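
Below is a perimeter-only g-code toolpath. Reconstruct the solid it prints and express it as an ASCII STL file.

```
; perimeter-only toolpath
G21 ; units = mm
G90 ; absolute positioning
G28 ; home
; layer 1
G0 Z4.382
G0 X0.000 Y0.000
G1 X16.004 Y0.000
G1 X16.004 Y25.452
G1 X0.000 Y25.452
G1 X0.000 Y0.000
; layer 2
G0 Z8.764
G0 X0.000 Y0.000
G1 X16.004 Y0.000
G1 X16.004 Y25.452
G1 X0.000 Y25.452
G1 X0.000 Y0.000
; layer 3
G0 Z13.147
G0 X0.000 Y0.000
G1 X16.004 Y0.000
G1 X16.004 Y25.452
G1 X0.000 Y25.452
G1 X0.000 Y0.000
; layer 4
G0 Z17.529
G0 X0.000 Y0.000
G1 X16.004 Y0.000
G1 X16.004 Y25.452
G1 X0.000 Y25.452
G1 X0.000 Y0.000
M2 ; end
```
solid part
  facet normal 0.0000 0.0000 -1.0000
    outer loop
      vertex 16.004 25.452 0.000
      vertex 16.004 0.000 0.000
      vertex 0.000 0.000 0.000
    endloop
  endfacet
  facet normal 0.0000 0.0000 -1.0000
    outer loop
      vertex 0.000 25.452 0.000
      vertex 16.004 25.452 0.000
      vertex 0.000 0.000 0.000
    endloop
  endfacet
  facet normal 0.0000 0.0000 1.0000
    outer loop
      vertex 0.000 0.000 17.529
      vertex 16.004 0.000 17.529
      vertex 16.004 25.452 17.529
    endloop
  endfacet
  facet normal 0.0000 0.0000 1.0000
    outer loop
      vertex 0.000 0.000 17.529
      vertex 16.004 25.452 17.529
      vertex 0.000 25.452 17.529
    endloop
  endfacet
  facet normal 0.0000 -1.0000 0.0000
    outer loop
      vertex 0.000 0.000 0.000
      vertex 16.004 0.000 0.000
      vertex 16.004 0.000 17.529
    endloop
  endfacet
  facet normal 0.0000 -1.0000 0.0000
    outer loop
      vertex 0.000 0.000 0.000
      vertex 16.004 0.000 17.529
      vertex 0.000 0.000 17.529
    endloop
  endfacet
  facet normal 0.0000 1.0000 0.0000
    outer loop
      vertex 16.004 25.452 17.529
      vertex 16.004 25.452 0.000
      vertex 0.000 25.452 0.000
    endloop
  endfacet
  facet normal 0.0000 1.0000 0.0000
    outer loop
      vertex 0.000 25.452 17.529
      vertex 16.004 25.452 17.529
      vertex 0.000 25.452 0.000
    endloop
  endfacet
  facet normal -1.0000 0.0000 0.0000
    outer loop
      vertex 0.000 25.452 17.529
      vertex 0.000 25.452 0.000
      vertex 0.000 0.000 0.000
    endloop
  endfacet
  facet normal -1.0000 0.0000 0.0000
    outer loop
      vertex 0.000 0.000 17.529
      vertex 0.000 25.452 17.529
      vertex 0.000 0.000 0.000
    endloop
  endfacet
  facet normal 1.0000 0.0000 0.0000
    outer loop
      vertex 16.004 0.000 0.000
      vertex 16.004 25.452 0.000
      vertex 16.004 25.452 17.529
    endloop
  endfacet
  facet normal 1.0000 0.0000 0.0000
    outer loop
      vertex 16.004 0.000 0.000
      vertex 16.004 25.452 17.529
      vertex 16.004 0.000 17.529
    endloop
  endfacet
endsolid part

The G0 Z moves step by Δz≈4.382 mm. Every layer's G1 loop is the same polygon, so the solid is a straight extrusion of it from z=0 to z≈17.5. Closing with flat bottom and top caps and triangulating gives 12 facets — a rectangular box, roughly 16 × 25.5 mm footprint and 17.5 mm tall.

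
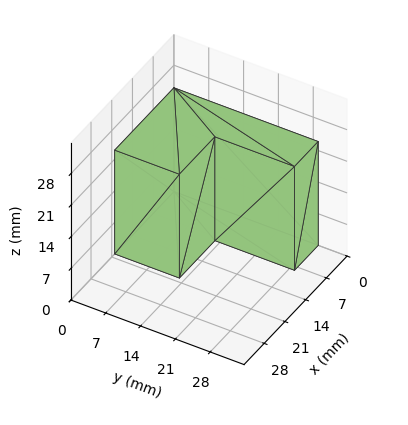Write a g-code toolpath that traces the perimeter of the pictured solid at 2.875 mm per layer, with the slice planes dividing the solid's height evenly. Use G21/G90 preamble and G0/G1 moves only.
Reading the render: the shape is an L-shaped prism: outer 20 × 29 mm, arm thicknesses ≈ 13 mm (horizontal) and 8 mm (vertical), extruded 23 mm in z (dimensions read to the nearest mm from the axis ticks). For the g-code, the solid's height is divided into equal slices at the stated Δz and each level perimeter traced with G1 moves after a G0 lift.

; perimeter-only toolpath
G21 ; units = mm
G90 ; absolute positioning
G28 ; home
; layer 1
G0 Z2.875
G0 X0.000 Y0.000
G1 X20.000 Y0.000
G1 X20.000 Y13.000
G1 X8.000 Y13.000
G1 X8.000 Y29.000
G1 X0.000 Y29.000
G1 X0.000 Y0.000
; layer 2
G0 Z5.750
G0 X0.000 Y0.000
G1 X20.000 Y0.000
G1 X20.000 Y13.000
G1 X8.000 Y13.000
G1 X8.000 Y29.000
G1 X0.000 Y29.000
G1 X0.000 Y0.000
; layer 3
G0 Z8.625
G0 X0.000 Y0.000
G1 X20.000 Y0.000
G1 X20.000 Y13.000
G1 X8.000 Y13.000
G1 X8.000 Y29.000
G1 X0.000 Y29.000
G1 X0.000 Y0.000
; layer 4
G0 Z11.500
G0 X0.000 Y0.000
G1 X20.000 Y0.000
G1 X20.000 Y13.000
G1 X8.000 Y13.000
G1 X8.000 Y29.000
G1 X0.000 Y29.000
G1 X0.000 Y0.000
; layer 5
G0 Z14.375
G0 X0.000 Y0.000
G1 X20.000 Y0.000
G1 X20.000 Y13.000
G1 X8.000 Y13.000
G1 X8.000 Y29.000
G1 X0.000 Y29.000
G1 X0.000 Y0.000
; layer 6
G0 Z17.250
G0 X0.000 Y0.000
G1 X20.000 Y0.000
G1 X20.000 Y13.000
G1 X8.000 Y13.000
G1 X8.000 Y29.000
G1 X0.000 Y29.000
G1 X0.000 Y0.000
; layer 7
G0 Z20.125
G0 X0.000 Y0.000
G1 X20.000 Y0.000
G1 X20.000 Y13.000
G1 X8.000 Y13.000
G1 X8.000 Y29.000
G1 X0.000 Y29.000
G1 X0.000 Y0.000
; layer 8
G0 Z23.000
G0 X0.000 Y0.000
G1 X20.000 Y0.000
G1 X20.000 Y13.000
G1 X8.000 Y13.000
G1 X8.000 Y29.000
G1 X0.000 Y29.000
G1 X0.000 Y0.000
M2 ; end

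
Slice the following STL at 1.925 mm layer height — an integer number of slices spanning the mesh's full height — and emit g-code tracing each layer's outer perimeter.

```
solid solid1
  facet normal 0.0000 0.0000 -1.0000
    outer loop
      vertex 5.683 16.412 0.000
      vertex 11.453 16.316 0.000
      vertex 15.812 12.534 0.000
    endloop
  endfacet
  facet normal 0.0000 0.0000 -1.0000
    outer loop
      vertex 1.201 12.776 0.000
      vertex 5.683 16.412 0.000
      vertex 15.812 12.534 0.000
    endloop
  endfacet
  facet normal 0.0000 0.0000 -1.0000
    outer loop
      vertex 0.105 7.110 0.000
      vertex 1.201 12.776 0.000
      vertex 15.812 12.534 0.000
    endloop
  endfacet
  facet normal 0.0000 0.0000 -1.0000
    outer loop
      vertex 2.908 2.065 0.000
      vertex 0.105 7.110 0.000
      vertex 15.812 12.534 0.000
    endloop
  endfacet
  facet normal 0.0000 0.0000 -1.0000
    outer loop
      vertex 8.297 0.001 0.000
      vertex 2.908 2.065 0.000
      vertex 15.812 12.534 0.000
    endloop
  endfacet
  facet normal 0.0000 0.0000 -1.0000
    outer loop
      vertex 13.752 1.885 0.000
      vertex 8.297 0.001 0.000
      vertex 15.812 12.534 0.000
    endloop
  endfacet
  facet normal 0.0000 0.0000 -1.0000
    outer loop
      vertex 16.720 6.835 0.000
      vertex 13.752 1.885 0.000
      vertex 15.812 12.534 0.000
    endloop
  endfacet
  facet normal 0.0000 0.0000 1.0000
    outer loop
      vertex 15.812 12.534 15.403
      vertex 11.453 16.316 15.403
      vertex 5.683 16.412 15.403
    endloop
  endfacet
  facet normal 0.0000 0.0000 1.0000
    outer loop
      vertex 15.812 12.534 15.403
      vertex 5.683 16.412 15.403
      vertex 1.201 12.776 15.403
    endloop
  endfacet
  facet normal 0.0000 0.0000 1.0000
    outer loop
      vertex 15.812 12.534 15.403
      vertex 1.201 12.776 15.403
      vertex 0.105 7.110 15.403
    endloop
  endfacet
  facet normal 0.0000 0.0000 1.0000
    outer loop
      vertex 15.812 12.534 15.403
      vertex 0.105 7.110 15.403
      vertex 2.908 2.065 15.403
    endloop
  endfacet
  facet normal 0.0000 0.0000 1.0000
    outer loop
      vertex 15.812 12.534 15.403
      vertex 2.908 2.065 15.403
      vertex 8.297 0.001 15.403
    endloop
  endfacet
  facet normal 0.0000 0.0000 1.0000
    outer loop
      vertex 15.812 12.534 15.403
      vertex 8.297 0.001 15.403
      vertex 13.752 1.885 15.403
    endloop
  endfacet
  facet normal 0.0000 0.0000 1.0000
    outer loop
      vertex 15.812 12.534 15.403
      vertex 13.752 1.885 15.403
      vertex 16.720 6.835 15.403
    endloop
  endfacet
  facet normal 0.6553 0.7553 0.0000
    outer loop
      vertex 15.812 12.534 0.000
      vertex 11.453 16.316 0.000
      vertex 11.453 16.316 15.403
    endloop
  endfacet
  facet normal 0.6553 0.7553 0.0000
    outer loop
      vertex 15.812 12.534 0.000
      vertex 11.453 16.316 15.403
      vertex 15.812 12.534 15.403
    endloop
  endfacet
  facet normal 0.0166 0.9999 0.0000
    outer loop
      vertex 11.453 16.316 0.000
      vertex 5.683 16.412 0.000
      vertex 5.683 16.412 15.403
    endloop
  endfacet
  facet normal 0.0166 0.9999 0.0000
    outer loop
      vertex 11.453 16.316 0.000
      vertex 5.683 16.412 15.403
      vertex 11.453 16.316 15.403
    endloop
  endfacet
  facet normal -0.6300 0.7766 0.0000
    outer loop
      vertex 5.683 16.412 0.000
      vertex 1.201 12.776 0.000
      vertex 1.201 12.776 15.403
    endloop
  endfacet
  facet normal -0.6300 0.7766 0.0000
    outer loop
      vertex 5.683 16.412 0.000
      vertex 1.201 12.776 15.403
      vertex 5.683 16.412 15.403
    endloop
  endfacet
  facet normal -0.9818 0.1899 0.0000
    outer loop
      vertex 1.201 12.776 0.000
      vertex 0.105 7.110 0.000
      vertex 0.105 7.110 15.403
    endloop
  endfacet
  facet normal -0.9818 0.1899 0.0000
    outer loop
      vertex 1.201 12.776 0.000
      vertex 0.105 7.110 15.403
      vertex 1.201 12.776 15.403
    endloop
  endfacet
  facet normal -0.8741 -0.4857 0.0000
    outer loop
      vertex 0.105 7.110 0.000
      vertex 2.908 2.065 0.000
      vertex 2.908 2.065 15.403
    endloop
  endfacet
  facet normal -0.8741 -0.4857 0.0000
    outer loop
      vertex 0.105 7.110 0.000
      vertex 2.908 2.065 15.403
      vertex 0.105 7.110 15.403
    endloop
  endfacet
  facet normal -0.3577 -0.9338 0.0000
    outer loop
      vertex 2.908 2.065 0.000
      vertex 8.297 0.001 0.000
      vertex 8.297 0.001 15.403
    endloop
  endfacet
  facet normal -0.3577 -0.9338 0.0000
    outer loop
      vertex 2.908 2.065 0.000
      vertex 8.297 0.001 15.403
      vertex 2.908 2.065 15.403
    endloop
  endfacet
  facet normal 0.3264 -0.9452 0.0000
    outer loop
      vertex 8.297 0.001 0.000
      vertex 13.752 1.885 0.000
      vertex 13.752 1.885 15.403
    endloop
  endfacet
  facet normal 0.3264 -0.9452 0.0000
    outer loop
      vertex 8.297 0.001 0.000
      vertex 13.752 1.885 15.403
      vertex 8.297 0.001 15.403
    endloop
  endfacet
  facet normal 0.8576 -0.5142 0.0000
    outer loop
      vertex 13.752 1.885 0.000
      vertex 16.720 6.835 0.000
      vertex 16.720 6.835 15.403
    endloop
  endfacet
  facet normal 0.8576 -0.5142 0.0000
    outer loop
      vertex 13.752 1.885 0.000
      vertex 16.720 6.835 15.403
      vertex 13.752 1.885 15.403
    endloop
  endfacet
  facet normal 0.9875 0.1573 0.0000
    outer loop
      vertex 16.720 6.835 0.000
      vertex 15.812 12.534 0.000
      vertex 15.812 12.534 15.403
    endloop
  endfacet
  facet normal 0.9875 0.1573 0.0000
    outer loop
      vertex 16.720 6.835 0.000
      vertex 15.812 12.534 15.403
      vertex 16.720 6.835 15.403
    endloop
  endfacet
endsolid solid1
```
; perimeter-only toolpath
G21 ; units = mm
G90 ; absolute positioning
G28 ; home
; layer 1
G0 Z1.925
G0 X15.812 Y12.534
G1 X11.453 Y16.316
G1 X5.683 Y16.412
G1 X1.201 Y12.776
G1 X0.105 Y7.110
G1 X2.908 Y2.065
G1 X8.297 Y0.001
G1 X13.752 Y1.885
G1 X16.720 Y6.835
G1 X15.812 Y12.534
; layer 2
G0 Z3.851
G0 X15.812 Y12.534
G1 X11.453 Y16.316
G1 X5.683 Y16.412
G1 X1.201 Y12.776
G1 X0.105 Y7.110
G1 X2.908 Y2.065
G1 X8.297 Y0.001
G1 X13.752 Y1.885
G1 X16.720 Y6.835
G1 X15.812 Y12.534
; layer 3
G0 Z5.776
G0 X15.812 Y12.534
G1 X11.453 Y16.316
G1 X5.683 Y16.412
G1 X1.201 Y12.776
G1 X0.105 Y7.110
G1 X2.908 Y2.065
G1 X8.297 Y0.001
G1 X13.752 Y1.885
G1 X16.720 Y6.835
G1 X15.812 Y12.534
; layer 4
G0 Z7.702
G0 X15.812 Y12.534
G1 X11.453 Y16.316
G1 X5.683 Y16.412
G1 X1.201 Y12.776
G1 X0.105 Y7.110
G1 X2.908 Y2.065
G1 X8.297 Y0.001
G1 X13.752 Y1.885
G1 X16.720 Y6.835
G1 X15.812 Y12.534
; layer 5
G0 Z9.627
G0 X15.812 Y12.534
G1 X11.453 Y16.316
G1 X5.683 Y16.412
G1 X1.201 Y12.776
G1 X0.105 Y7.110
G1 X2.908 Y2.065
G1 X8.297 Y0.001
G1 X13.752 Y1.885
G1 X16.720 Y6.835
G1 X15.812 Y12.534
; layer 6
G0 Z11.552
G0 X15.812 Y12.534
G1 X11.453 Y16.316
G1 X5.683 Y16.412
G1 X1.201 Y12.776
G1 X0.105 Y7.110
G1 X2.908 Y2.065
G1 X8.297 Y0.001
G1 X13.752 Y1.885
G1 X16.720 Y6.835
G1 X15.812 Y12.534
; layer 7
G0 Z13.478
G0 X15.812 Y12.534
G1 X11.453 Y16.316
G1 X5.683 Y16.412
G1 X1.201 Y12.776
G1 X0.105 Y7.110
G1 X2.908 Y2.065
G1 X8.297 Y0.001
G1 X13.752 Y1.885
G1 X16.720 Y6.835
G1 X15.812 Y12.534
; layer 8
G0 Z15.403
G0 X15.812 Y12.534
G1 X11.453 Y16.316
G1 X5.683 Y16.412
G1 X1.201 Y12.776
G1 X0.105 Y7.110
G1 X2.908 Y2.065
G1 X8.297 Y0.001
G1 X13.752 Y1.885
G1 X16.720 Y6.835
G1 X15.812 Y12.534
M2 ; end

The solid is a regular 9-sided prism (a cylinder approximated with 9 flat sides), circumscribed radius ≈ 8.44 mm, height ≈ 15.4 mm. Slicing at Δz = 1.925 mm — 8 equal slices spanning the solid's height, so layer i sits at z = i·h/8 — gives 8 non-empty perimeters. Each is a 9-segment closed polygon; G0 lifts to the layer z and rapids to the start vertex, then G1 traces the edges.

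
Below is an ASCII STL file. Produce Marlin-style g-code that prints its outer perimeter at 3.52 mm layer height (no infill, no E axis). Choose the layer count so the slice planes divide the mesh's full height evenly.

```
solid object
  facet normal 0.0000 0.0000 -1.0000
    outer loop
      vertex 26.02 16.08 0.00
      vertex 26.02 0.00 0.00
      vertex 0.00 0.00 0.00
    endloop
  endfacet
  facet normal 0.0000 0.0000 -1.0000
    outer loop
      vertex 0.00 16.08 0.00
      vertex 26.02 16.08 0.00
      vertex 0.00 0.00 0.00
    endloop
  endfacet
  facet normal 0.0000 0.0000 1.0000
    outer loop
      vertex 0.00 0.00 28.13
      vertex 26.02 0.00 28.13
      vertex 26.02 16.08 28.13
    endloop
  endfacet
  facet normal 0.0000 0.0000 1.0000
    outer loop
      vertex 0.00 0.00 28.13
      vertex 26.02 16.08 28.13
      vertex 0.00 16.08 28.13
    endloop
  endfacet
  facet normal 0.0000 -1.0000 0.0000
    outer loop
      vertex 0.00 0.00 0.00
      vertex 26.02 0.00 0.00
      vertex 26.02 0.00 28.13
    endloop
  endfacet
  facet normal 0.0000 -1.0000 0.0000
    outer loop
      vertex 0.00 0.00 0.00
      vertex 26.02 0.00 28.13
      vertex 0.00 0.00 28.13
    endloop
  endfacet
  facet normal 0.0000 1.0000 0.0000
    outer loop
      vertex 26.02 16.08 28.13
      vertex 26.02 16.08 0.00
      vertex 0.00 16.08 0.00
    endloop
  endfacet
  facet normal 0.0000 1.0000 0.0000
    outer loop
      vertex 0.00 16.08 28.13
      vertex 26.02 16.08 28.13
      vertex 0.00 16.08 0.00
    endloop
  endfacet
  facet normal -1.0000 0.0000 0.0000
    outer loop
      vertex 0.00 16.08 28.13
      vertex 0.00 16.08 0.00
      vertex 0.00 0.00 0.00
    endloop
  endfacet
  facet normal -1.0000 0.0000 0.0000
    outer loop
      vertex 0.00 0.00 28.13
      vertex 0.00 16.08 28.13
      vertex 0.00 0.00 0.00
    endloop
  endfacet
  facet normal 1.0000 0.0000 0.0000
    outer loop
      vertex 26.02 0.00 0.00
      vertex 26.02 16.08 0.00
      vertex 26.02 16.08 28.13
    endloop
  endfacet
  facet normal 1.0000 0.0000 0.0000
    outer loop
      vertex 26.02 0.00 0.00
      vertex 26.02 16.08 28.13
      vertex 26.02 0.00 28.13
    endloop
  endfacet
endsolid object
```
; perimeter-only toolpath
G21 ; units = mm
G90 ; absolute positioning
G28 ; home
; layer 1
G0 Z3.52
G0 X0.00 Y0.00
G1 X26.02 Y0.00
G1 X26.02 Y16.08
G1 X0.00 Y16.08
G1 X0.00 Y0.00
; layer 2
G0 Z7.03
G0 X0.00 Y0.00
G1 X26.02 Y0.00
G1 X26.02 Y16.08
G1 X0.00 Y16.08
G1 X0.00 Y0.00
; layer 3
G0 Z10.55
G0 X0.00 Y0.00
G1 X26.02 Y0.00
G1 X26.02 Y16.08
G1 X0.00 Y16.08
G1 X0.00 Y0.00
; layer 4
G0 Z14.06
G0 X0.00 Y0.00
G1 X26.02 Y0.00
G1 X26.02 Y16.08
G1 X0.00 Y16.08
G1 X0.00 Y0.00
; layer 5
G0 Z17.58
G0 X0.00 Y0.00
G1 X26.02 Y0.00
G1 X26.02 Y16.08
G1 X0.00 Y16.08
G1 X0.00 Y0.00
; layer 6
G0 Z21.10
G0 X0.00 Y0.00
G1 X26.02 Y0.00
G1 X26.02 Y16.08
G1 X0.00 Y16.08
G1 X0.00 Y0.00
; layer 7
G0 Z24.61
G0 X0.00 Y0.00
G1 X26.02 Y0.00
G1 X26.02 Y16.08
G1 X0.00 Y16.08
G1 X0.00 Y0.00
; layer 8
G0 Z28.13
G0 X0.00 Y0.00
G1 X26.02 Y0.00
G1 X26.02 Y16.08
G1 X0.00 Y16.08
G1 X0.00 Y0.00
M2 ; end

The solid is a rectangular box, roughly 26 × 16.1 mm footprint and 28.1 mm tall. Slicing at Δz = 3.52 mm — 8 equal slices spanning the solid's height, so layer i sits at z = i·h/8 — gives 8 non-empty perimeters. Each is a 4-segment closed polygon; G0 lifts to the layer z and rapids to the start vertex, then G1 traces the edges.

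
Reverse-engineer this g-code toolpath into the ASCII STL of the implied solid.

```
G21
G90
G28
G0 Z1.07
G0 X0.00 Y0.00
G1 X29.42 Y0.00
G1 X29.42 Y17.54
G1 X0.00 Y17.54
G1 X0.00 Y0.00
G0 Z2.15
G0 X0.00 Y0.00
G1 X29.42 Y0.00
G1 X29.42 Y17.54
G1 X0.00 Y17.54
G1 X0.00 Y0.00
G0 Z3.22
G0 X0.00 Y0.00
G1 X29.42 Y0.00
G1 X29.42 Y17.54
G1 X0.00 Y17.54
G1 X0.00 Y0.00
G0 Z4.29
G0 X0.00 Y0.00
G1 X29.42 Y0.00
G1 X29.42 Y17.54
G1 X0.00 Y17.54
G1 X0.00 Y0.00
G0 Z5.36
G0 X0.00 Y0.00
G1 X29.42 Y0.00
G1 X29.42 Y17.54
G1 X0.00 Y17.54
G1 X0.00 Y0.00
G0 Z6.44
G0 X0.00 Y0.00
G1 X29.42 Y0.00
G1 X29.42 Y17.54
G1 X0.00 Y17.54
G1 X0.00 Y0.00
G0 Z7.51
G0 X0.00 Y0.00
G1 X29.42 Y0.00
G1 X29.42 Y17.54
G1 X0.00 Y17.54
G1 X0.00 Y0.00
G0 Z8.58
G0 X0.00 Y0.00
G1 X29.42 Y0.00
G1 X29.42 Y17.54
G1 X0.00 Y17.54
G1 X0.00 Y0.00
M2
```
solid part
  facet normal 0.0000 0.0000 -1.0000
    outer loop
      vertex 29.42 17.54 0.00
      vertex 29.42 0.00 0.00
      vertex 0.00 0.00 0.00
    endloop
  endfacet
  facet normal 0.0000 0.0000 -1.0000
    outer loop
      vertex 0.00 17.54 0.00
      vertex 29.42 17.54 0.00
      vertex 0.00 0.00 0.00
    endloop
  endfacet
  facet normal 0.0000 0.0000 1.0000
    outer loop
      vertex 0.00 0.00 8.58
      vertex 29.42 0.00 8.58
      vertex 29.42 17.54 8.58
    endloop
  endfacet
  facet normal 0.0000 0.0000 1.0000
    outer loop
      vertex 0.00 0.00 8.58
      vertex 29.42 17.54 8.58
      vertex 0.00 17.54 8.58
    endloop
  endfacet
  facet normal 0.0000 -1.0000 0.0000
    outer loop
      vertex 0.00 0.00 0.00
      vertex 29.42 0.00 0.00
      vertex 29.42 0.00 8.58
    endloop
  endfacet
  facet normal 0.0000 -1.0000 0.0000
    outer loop
      vertex 0.00 0.00 0.00
      vertex 29.42 0.00 8.58
      vertex 0.00 0.00 8.58
    endloop
  endfacet
  facet normal 0.0000 1.0000 0.0000
    outer loop
      vertex 29.42 17.54 8.58
      vertex 29.42 17.54 0.00
      vertex 0.00 17.54 0.00
    endloop
  endfacet
  facet normal 0.0000 1.0000 0.0000
    outer loop
      vertex 0.00 17.54 8.58
      vertex 29.42 17.54 8.58
      vertex 0.00 17.54 0.00
    endloop
  endfacet
  facet normal -1.0000 0.0000 0.0000
    outer loop
      vertex 0.00 17.54 8.58
      vertex 0.00 17.54 0.00
      vertex 0.00 0.00 0.00
    endloop
  endfacet
  facet normal -1.0000 0.0000 0.0000
    outer loop
      vertex 0.00 0.00 8.58
      vertex 0.00 17.54 8.58
      vertex 0.00 0.00 0.00
    endloop
  endfacet
  facet normal 1.0000 0.0000 0.0000
    outer loop
      vertex 29.42 0.00 0.00
      vertex 29.42 17.54 0.00
      vertex 29.42 17.54 8.58
    endloop
  endfacet
  facet normal 1.0000 0.0000 0.0000
    outer loop
      vertex 29.42 0.00 0.00
      vertex 29.42 17.54 8.58
      vertex 29.42 0.00 8.58
    endloop
  endfacet
endsolid part

The G0 Z moves step by Δz≈1.07 mm. Every layer's G1 loop is the same polygon, so the solid is a straight extrusion of it from z=0 to z≈8.58. Closing with flat bottom and top caps and triangulating gives 12 facets — a rectangular box, roughly 29.4 × 17.5 mm footprint and 8.58 mm tall.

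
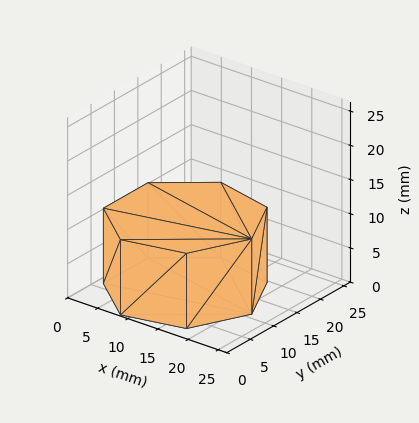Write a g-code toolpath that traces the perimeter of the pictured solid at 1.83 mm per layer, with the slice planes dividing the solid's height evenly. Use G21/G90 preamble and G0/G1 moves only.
Reading the render: the shape is a regular 7-sided prism (a cylinder approximated with 7 flat sides), circumscribed radius ≈ 11 mm, height ≈ 11 mm (dimensions read to the nearest mm from the axis ticks). For the g-code, the solid's height is divided into equal slices at the stated Δz and each level perimeter traced with G1 moves after a G0 lift.

; perimeter-only toolpath
G21 ; units = mm
G90 ; absolute positioning
G28 ; home
; layer 1
G0 Z1.83
G0 X22.00 Y11.00
G1 X17.86 Y19.60
G1 X8.55 Y21.72
G1 X1.09 Y15.77
G1 X1.09 Y6.23
G1 X8.55 Y0.28
G1 X17.86 Y2.40
G1 X22.00 Y11.00
; layer 2
G0 Z3.67
G0 X22.00 Y11.00
G1 X17.86 Y19.60
G1 X8.55 Y21.72
G1 X1.09 Y15.77
G1 X1.09 Y6.23
G1 X8.55 Y0.28
G1 X17.86 Y2.40
G1 X22.00 Y11.00
; layer 3
G0 Z5.50
G0 X22.00 Y11.00
G1 X17.86 Y19.60
G1 X8.55 Y21.72
G1 X1.09 Y15.77
G1 X1.09 Y6.23
G1 X8.55 Y0.28
G1 X17.86 Y2.40
G1 X22.00 Y11.00
; layer 4
G0 Z7.33
G0 X22.00 Y11.00
G1 X17.86 Y19.60
G1 X8.55 Y21.72
G1 X1.09 Y15.77
G1 X1.09 Y6.23
G1 X8.55 Y0.28
G1 X17.86 Y2.40
G1 X22.00 Y11.00
; layer 5
G0 Z9.17
G0 X22.00 Y11.00
G1 X17.86 Y19.60
G1 X8.55 Y21.72
G1 X1.09 Y15.77
G1 X1.09 Y6.23
G1 X8.55 Y0.28
G1 X17.86 Y2.40
G1 X22.00 Y11.00
; layer 6
G0 Z11.00
G0 X22.00 Y11.00
G1 X17.86 Y19.60
G1 X8.55 Y21.72
G1 X1.09 Y15.77
G1 X1.09 Y6.23
G1 X8.55 Y0.28
G1 X17.86 Y2.40
G1 X22.00 Y11.00
M2 ; end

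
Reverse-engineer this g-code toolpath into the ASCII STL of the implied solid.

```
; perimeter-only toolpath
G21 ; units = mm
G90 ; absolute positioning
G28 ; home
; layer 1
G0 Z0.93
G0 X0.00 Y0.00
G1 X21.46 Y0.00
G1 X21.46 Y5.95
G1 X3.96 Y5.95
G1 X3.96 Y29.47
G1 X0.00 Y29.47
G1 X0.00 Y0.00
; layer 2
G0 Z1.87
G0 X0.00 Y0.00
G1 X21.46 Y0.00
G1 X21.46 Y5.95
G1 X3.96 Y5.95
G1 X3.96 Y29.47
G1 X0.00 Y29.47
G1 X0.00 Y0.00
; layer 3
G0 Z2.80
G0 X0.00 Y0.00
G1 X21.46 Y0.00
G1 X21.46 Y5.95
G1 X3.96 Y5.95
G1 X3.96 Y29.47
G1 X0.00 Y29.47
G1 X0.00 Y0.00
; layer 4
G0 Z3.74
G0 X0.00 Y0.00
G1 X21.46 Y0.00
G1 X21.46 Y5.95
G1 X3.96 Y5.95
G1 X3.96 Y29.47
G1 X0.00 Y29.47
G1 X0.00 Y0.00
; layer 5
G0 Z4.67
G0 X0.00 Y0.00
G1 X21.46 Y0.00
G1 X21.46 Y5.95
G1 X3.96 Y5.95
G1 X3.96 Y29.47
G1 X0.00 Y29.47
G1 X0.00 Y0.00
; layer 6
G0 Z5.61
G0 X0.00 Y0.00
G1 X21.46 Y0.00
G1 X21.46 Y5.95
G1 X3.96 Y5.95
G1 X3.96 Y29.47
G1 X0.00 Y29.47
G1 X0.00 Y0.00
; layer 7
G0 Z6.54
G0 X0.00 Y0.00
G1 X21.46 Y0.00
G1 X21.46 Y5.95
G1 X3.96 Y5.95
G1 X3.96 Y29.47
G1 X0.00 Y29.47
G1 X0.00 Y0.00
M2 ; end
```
solid part
  facet normal 0.0000 0.0000 -1.0000
    outer loop
      vertex 21.46 5.95 0.00
      vertex 21.46 0.00 0.00
      vertex 0.00 0.00 0.00
    endloop
  endfacet
  facet normal 0.0000 0.0000 -1.0000
    outer loop
      vertex 3.96 5.95 0.00
      vertex 21.46 5.95 0.00
      vertex 0.00 0.00 0.00
    endloop
  endfacet
  facet normal 0.0000 0.0000 -1.0000
    outer loop
      vertex 3.96 29.47 0.00
      vertex 3.96 5.95 0.00
      vertex 0.00 0.00 0.00
    endloop
  endfacet
  facet normal 0.0000 0.0000 -1.0000
    outer loop
      vertex 0.00 29.47 0.00
      vertex 3.96 29.47 0.00
      vertex 0.00 0.00 0.00
    endloop
  endfacet
  facet normal 0.0000 0.0000 1.0000
    outer loop
      vertex 0.00 0.00 6.54
      vertex 21.46 0.00 6.54
      vertex 21.46 5.95 6.54
    endloop
  endfacet
  facet normal 0.0000 0.0000 1.0000
    outer loop
      vertex 0.00 0.00 6.54
      vertex 21.46 5.95 6.54
      vertex 3.96 5.95 6.54
    endloop
  endfacet
  facet normal 0.0000 0.0000 1.0000
    outer loop
      vertex 0.00 0.00 6.54
      vertex 3.96 5.95 6.54
      vertex 3.96 29.47 6.54
    endloop
  endfacet
  facet normal 0.0000 0.0000 1.0000
    outer loop
      vertex 0.00 0.00 6.54
      vertex 3.96 29.47 6.54
      vertex 0.00 29.47 6.54
    endloop
  endfacet
  facet normal 0.0000 -1.0000 0.0000
    outer loop
      vertex 0.00 0.00 0.00
      vertex 21.46 0.00 0.00
      vertex 21.46 0.00 6.54
    endloop
  endfacet
  facet normal 0.0000 -1.0000 0.0000
    outer loop
      vertex 0.00 0.00 0.00
      vertex 21.46 0.00 6.54
      vertex 0.00 0.00 6.54
    endloop
  endfacet
  facet normal 1.0000 0.0000 0.0000
    outer loop
      vertex 21.46 0.00 0.00
      vertex 21.46 5.95 0.00
      vertex 21.46 5.95 6.54
    endloop
  endfacet
  facet normal 1.0000 0.0000 0.0000
    outer loop
      vertex 21.46 0.00 0.00
      vertex 21.46 5.95 6.54
      vertex 21.46 0.00 6.54
    endloop
  endfacet
  facet normal 0.0000 1.0000 0.0000
    outer loop
      vertex 21.46 5.95 0.00
      vertex 3.96 5.95 0.00
      vertex 3.96 5.95 6.54
    endloop
  endfacet
  facet normal 0.0000 1.0000 0.0000
    outer loop
      vertex 21.46 5.95 0.00
      vertex 3.96 5.95 6.54
      vertex 21.46 5.95 6.54
    endloop
  endfacet
  facet normal 1.0000 0.0000 0.0000
    outer loop
      vertex 3.96 5.95 0.00
      vertex 3.96 29.47 0.00
      vertex 3.96 29.47 6.54
    endloop
  endfacet
  facet normal 1.0000 0.0000 0.0000
    outer loop
      vertex 3.96 5.95 0.00
      vertex 3.96 29.47 6.54
      vertex 3.96 5.95 6.54
    endloop
  endfacet
  facet normal 0.0000 1.0000 0.0000
    outer loop
      vertex 3.96 29.47 0.00
      vertex 0.00 29.47 0.00
      vertex 0.00 29.47 6.54
    endloop
  endfacet
  facet normal 0.0000 1.0000 0.0000
    outer loop
      vertex 3.96 29.47 0.00
      vertex 0.00 29.47 6.54
      vertex 3.96 29.47 6.54
    endloop
  endfacet
  facet normal -1.0000 0.0000 0.0000
    outer loop
      vertex 0.00 29.47 0.00
      vertex 0.00 0.00 0.00
      vertex 0.00 0.00 6.54
    endloop
  endfacet
  facet normal -1.0000 0.0000 0.0000
    outer loop
      vertex 0.00 29.47 0.00
      vertex 0.00 0.00 6.54
      vertex 0.00 29.47 6.54
    endloop
  endfacet
endsolid part

The G0 Z moves step by Δz≈0.93 mm. Every layer's G1 loop is the same polygon, so the solid is a straight extrusion of it from z=0 to z≈6.54. Closing with flat bottom and top caps and triangulating gives 20 facets — an L-shaped prism: outer 21.5 × 29.5 mm, arm thicknesses ≈ 5.95 mm (horizontal) and 3.96 mm (vertical), extruded 6.54 mm in z.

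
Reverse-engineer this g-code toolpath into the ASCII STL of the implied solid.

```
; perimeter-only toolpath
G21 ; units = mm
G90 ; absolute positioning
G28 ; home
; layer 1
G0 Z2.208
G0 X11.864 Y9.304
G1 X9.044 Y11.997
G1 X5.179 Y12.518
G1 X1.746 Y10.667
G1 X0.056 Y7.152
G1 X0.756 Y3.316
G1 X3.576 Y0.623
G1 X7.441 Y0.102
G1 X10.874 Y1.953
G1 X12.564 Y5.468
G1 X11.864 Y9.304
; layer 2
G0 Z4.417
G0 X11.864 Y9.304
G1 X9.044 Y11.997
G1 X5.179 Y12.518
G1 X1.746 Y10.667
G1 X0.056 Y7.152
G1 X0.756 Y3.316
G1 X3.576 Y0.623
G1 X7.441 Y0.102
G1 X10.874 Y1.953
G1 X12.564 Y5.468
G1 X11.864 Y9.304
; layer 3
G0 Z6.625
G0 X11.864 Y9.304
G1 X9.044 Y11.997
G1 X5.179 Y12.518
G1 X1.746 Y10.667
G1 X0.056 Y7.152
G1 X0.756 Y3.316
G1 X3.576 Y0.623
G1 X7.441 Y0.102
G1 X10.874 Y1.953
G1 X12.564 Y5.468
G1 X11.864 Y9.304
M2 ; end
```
solid part
  facet normal 0.0000 0.0000 -1.0000
    outer loop
      vertex 5.179 12.518 0.000
      vertex 9.044 11.997 0.000
      vertex 11.864 9.304 0.000
    endloop
  endfacet
  facet normal 0.0000 0.0000 -1.0000
    outer loop
      vertex 1.746 10.667 0.000
      vertex 5.179 12.518 0.000
      vertex 11.864 9.304 0.000
    endloop
  endfacet
  facet normal 0.0000 0.0000 -1.0000
    outer loop
      vertex 0.056 7.152 0.000
      vertex 1.746 10.667 0.000
      vertex 11.864 9.304 0.000
    endloop
  endfacet
  facet normal 0.0000 0.0000 -1.0000
    outer loop
      vertex 0.756 3.316 0.000
      vertex 0.056 7.152 0.000
      vertex 11.864 9.304 0.000
    endloop
  endfacet
  facet normal 0.0000 0.0000 -1.0000
    outer loop
      vertex 3.576 0.623 0.000
      vertex 0.756 3.316 0.000
      vertex 11.864 9.304 0.000
    endloop
  endfacet
  facet normal 0.0000 0.0000 -1.0000
    outer loop
      vertex 7.441 0.102 0.000
      vertex 3.576 0.623 0.000
      vertex 11.864 9.304 0.000
    endloop
  endfacet
  facet normal 0.0000 0.0000 -1.0000
    outer loop
      vertex 10.874 1.953 0.000
      vertex 7.441 0.102 0.000
      vertex 11.864 9.304 0.000
    endloop
  endfacet
  facet normal 0.0000 0.0000 -1.0000
    outer loop
      vertex 12.564 5.468 0.000
      vertex 10.874 1.953 0.000
      vertex 11.864 9.304 0.000
    endloop
  endfacet
  facet normal 0.0000 0.0000 1.0000
    outer loop
      vertex 11.864 9.304 6.625
      vertex 9.044 11.997 6.625
      vertex 5.179 12.518 6.625
    endloop
  endfacet
  facet normal 0.0000 0.0000 1.0000
    outer loop
      vertex 11.864 9.304 6.625
      vertex 5.179 12.518 6.625
      vertex 1.746 10.667 6.625
    endloop
  endfacet
  facet normal 0.0000 0.0000 1.0000
    outer loop
      vertex 11.864 9.304 6.625
      vertex 1.746 10.667 6.625
      vertex 0.056 7.152 6.625
    endloop
  endfacet
  facet normal 0.0000 0.0000 1.0000
    outer loop
      vertex 11.864 9.304 6.625
      vertex 0.056 7.152 6.625
      vertex 0.756 3.316 6.625
    endloop
  endfacet
  facet normal 0.0000 0.0000 1.0000
    outer loop
      vertex 11.864 9.304 6.625
      vertex 0.756 3.316 6.625
      vertex 3.576 0.623 6.625
    endloop
  endfacet
  facet normal 0.0000 0.0000 1.0000
    outer loop
      vertex 11.864 9.304 6.625
      vertex 3.576 0.623 6.625
      vertex 7.441 0.102 6.625
    endloop
  endfacet
  facet normal 0.0000 0.0000 1.0000
    outer loop
      vertex 11.864 9.304 6.625
      vertex 7.441 0.102 6.625
      vertex 10.874 1.953 6.625
    endloop
  endfacet
  facet normal 0.0000 0.0000 1.0000
    outer loop
      vertex 11.864 9.304 6.625
      vertex 10.874 1.953 6.625
      vertex 12.564 5.468 6.625
    endloop
  endfacet
  facet normal 0.6906 0.7232 0.0000
    outer loop
      vertex 11.864 9.304 0.000
      vertex 9.044 11.997 0.000
      vertex 9.044 11.997 6.625
    endloop
  endfacet
  facet normal 0.6906 0.7232 0.0000
    outer loop
      vertex 11.864 9.304 0.000
      vertex 9.044 11.997 6.625
      vertex 11.864 9.304 6.625
    endloop
  endfacet
  facet normal 0.1336 0.9910 0.0000
    outer loop
      vertex 9.044 11.997 0.000
      vertex 5.179 12.518 0.000
      vertex 5.179 12.518 6.625
    endloop
  endfacet
  facet normal 0.1336 0.9910 0.0000
    outer loop
      vertex 9.044 11.997 0.000
      vertex 5.179 12.518 6.625
      vertex 9.044 11.997 6.625
    endloop
  endfacet
  facet normal -0.4746 0.8802 0.0000
    outer loop
      vertex 5.179 12.518 0.000
      vertex 1.746 10.667 0.000
      vertex 1.746 10.667 6.625
    endloop
  endfacet
  facet normal -0.4746 0.8802 0.0000
    outer loop
      vertex 5.179 12.518 0.000
      vertex 1.746 10.667 6.625
      vertex 5.179 12.518 6.625
    endloop
  endfacet
  facet normal -0.9012 0.4333 0.0000
    outer loop
      vertex 1.746 10.667 0.000
      vertex 0.056 7.152 0.000
      vertex 0.056 7.152 6.625
    endloop
  endfacet
  facet normal -0.9012 0.4333 0.0000
    outer loop
      vertex 1.746 10.667 0.000
      vertex 0.056 7.152 6.625
      vertex 1.746 10.667 6.625
    endloop
  endfacet
  facet normal -0.9838 -0.1795 0.0000
    outer loop
      vertex 0.056 7.152 0.000
      vertex 0.756 3.316 0.000
      vertex 0.756 3.316 6.625
    endloop
  endfacet
  facet normal -0.9838 -0.1795 0.0000
    outer loop
      vertex 0.056 7.152 0.000
      vertex 0.756 3.316 6.625
      vertex 0.056 7.152 6.625
    endloop
  endfacet
  facet normal -0.6906 -0.7232 0.0000
    outer loop
      vertex 0.756 3.316 0.000
      vertex 3.576 0.623 0.000
      vertex 3.576 0.623 6.625
    endloop
  endfacet
  facet normal -0.6906 -0.7232 0.0000
    outer loop
      vertex 0.756 3.316 0.000
      vertex 3.576 0.623 6.625
      vertex 0.756 3.316 6.625
    endloop
  endfacet
  facet normal -0.1336 -0.9910 0.0000
    outer loop
      vertex 3.576 0.623 0.000
      vertex 7.441 0.102 0.000
      vertex 7.441 0.102 6.625
    endloop
  endfacet
  facet normal -0.1336 -0.9910 0.0000
    outer loop
      vertex 3.576 0.623 0.000
      vertex 7.441 0.102 6.625
      vertex 3.576 0.623 6.625
    endloop
  endfacet
  facet normal 0.4746 -0.8802 0.0000
    outer loop
      vertex 7.441 0.102 0.000
      vertex 10.874 1.953 0.000
      vertex 10.874 1.953 6.625
    endloop
  endfacet
  facet normal 0.4746 -0.8802 0.0000
    outer loop
      vertex 7.441 0.102 0.000
      vertex 10.874 1.953 6.625
      vertex 7.441 0.102 6.625
    endloop
  endfacet
  facet normal 0.9012 -0.4333 0.0000
    outer loop
      vertex 10.874 1.953 0.000
      vertex 12.564 5.468 0.000
      vertex 12.564 5.468 6.625
    endloop
  endfacet
  facet normal 0.9012 -0.4333 0.0000
    outer loop
      vertex 10.874 1.953 0.000
      vertex 12.564 5.468 6.625
      vertex 10.874 1.953 6.625
    endloop
  endfacet
  facet normal 0.9838 0.1795 0.0000
    outer loop
      vertex 12.564 5.468 0.000
      vertex 11.864 9.304 0.000
      vertex 11.864 9.304 6.625
    endloop
  endfacet
  facet normal 0.9838 0.1795 0.0000
    outer loop
      vertex 12.564 5.468 0.000
      vertex 11.864 9.304 6.625
      vertex 12.564 5.468 6.625
    endloop
  endfacet
endsolid part

The G0 Z moves step by Δz≈2.208 mm. Every layer's G1 loop is the same polygon, so the solid is a straight extrusion of it from z=0 to z≈6.62. Closing with flat bottom and top caps and triangulating gives 36 facets — a regular 10-sided prism (a cylinder approximated with 10 flat sides), circumscribed radius ≈ 6.31 mm, height ≈ 6.62 mm.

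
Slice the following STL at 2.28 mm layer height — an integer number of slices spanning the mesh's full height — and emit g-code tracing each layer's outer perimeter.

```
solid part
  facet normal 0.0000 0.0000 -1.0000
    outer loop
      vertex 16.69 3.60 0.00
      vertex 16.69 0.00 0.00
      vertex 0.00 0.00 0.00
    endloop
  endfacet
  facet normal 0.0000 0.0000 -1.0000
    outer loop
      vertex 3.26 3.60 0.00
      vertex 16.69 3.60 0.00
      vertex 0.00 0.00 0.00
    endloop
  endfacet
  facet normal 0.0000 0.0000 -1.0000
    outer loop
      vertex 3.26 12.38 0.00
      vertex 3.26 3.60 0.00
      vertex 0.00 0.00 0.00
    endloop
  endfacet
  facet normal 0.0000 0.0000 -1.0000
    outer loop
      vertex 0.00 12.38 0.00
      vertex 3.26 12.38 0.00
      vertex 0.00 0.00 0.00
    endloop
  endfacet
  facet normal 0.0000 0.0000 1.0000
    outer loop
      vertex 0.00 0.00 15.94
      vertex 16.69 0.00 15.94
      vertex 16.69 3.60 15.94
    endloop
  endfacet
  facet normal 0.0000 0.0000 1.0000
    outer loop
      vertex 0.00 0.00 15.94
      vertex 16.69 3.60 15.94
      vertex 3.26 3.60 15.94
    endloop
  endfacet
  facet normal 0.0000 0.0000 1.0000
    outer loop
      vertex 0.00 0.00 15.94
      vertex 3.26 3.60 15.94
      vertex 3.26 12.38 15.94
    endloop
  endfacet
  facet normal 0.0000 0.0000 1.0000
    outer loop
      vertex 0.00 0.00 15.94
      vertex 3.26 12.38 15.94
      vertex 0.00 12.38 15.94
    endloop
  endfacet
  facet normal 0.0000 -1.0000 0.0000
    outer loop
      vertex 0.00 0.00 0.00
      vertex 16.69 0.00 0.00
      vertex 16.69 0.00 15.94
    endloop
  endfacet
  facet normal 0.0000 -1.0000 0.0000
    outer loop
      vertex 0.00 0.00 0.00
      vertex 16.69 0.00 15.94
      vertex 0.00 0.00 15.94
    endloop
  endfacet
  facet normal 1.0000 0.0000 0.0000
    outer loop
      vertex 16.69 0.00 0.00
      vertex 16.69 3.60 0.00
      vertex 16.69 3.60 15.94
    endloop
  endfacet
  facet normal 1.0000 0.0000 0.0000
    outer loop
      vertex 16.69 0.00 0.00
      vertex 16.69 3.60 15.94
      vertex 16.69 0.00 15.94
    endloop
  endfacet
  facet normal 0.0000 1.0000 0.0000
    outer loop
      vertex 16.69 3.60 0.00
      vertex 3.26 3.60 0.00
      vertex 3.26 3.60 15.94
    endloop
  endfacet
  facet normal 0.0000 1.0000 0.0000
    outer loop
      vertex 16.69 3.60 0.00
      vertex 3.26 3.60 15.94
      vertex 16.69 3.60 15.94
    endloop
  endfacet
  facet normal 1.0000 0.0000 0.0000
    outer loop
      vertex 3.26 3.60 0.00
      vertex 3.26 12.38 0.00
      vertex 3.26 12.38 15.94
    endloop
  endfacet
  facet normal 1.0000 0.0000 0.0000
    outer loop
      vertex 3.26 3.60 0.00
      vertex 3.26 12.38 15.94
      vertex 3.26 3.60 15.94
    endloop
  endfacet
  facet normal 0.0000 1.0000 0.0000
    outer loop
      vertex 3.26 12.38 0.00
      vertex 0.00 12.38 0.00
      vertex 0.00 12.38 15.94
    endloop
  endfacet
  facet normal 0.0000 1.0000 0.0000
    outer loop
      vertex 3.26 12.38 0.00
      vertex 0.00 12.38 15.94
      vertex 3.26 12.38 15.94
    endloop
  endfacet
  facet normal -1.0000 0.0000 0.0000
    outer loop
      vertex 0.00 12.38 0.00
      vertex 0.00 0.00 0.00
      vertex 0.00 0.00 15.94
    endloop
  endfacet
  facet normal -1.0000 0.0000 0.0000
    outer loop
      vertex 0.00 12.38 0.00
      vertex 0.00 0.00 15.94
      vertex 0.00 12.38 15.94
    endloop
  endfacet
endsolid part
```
; perimeter-only toolpath
G21 ; units = mm
G90 ; absolute positioning
G28 ; home
; layer 1
G0 Z2.28
G0 X0.00 Y0.00
G1 X16.69 Y0.00
G1 X16.69 Y3.60
G1 X3.26 Y3.60
G1 X3.26 Y12.38
G1 X0.00 Y12.38
G1 X0.00 Y0.00
; layer 2
G0 Z4.55
G0 X0.00 Y0.00
G1 X16.69 Y0.00
G1 X16.69 Y3.60
G1 X3.26 Y3.60
G1 X3.26 Y12.38
G1 X0.00 Y12.38
G1 X0.00 Y0.00
; layer 3
G0 Z6.83
G0 X0.00 Y0.00
G1 X16.69 Y0.00
G1 X16.69 Y3.60
G1 X3.26 Y3.60
G1 X3.26 Y12.38
G1 X0.00 Y12.38
G1 X0.00 Y0.00
; layer 4
G0 Z9.11
G0 X0.00 Y0.00
G1 X16.69 Y0.00
G1 X16.69 Y3.60
G1 X3.26 Y3.60
G1 X3.26 Y12.38
G1 X0.00 Y12.38
G1 X0.00 Y0.00
; layer 5
G0 Z11.39
G0 X0.00 Y0.00
G1 X16.69 Y0.00
G1 X16.69 Y3.60
G1 X3.26 Y3.60
G1 X3.26 Y12.38
G1 X0.00 Y12.38
G1 X0.00 Y0.00
; layer 6
G0 Z13.66
G0 X0.00 Y0.00
G1 X16.69 Y0.00
G1 X16.69 Y3.60
G1 X3.26 Y3.60
G1 X3.26 Y12.38
G1 X0.00 Y12.38
G1 X0.00 Y0.00
; layer 7
G0 Z15.94
G0 X0.00 Y0.00
G1 X16.69 Y0.00
G1 X16.69 Y3.60
G1 X3.26 Y3.60
G1 X3.26 Y12.38
G1 X0.00 Y12.38
G1 X0.00 Y0.00
M2 ; end

The solid is an L-shaped prism: outer 16.7 × 12.4 mm, arm thicknesses ≈ 3.6 mm (horizontal) and 3.26 mm (vertical), extruded 15.9 mm in z. Slicing at Δz = 2.28 mm — 7 equal slices spanning the solid's height, so layer i sits at z = i·h/7 — gives 7 non-empty perimeters. Each is a 6-segment closed polygon; G0 lifts to the layer z and rapids to the start vertex, then G1 traces the edges.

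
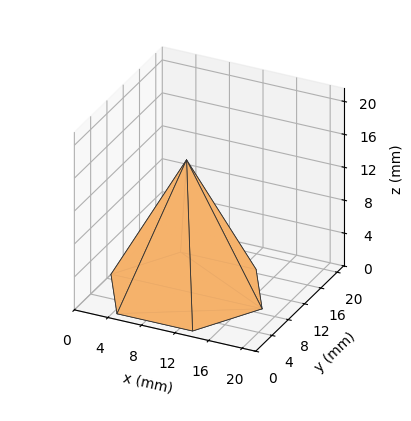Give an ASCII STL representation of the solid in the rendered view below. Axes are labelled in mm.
Reading the render: the shape is a regular 6-sided pyramid, base circumscribed radius ≈ 9 mm, apex at z ≈ 16 mm (dimensions read to the nearest mm from the axis ticks). For the STL, each face is triangulated and given an outward normal.

solid part
  facet normal 0.0000 0.0000 -1.0000
    outer loop
      vertex 4.5 16.8 0.0
      vertex 13.5 16.8 0.0
      vertex 18.0 9.0 0.0
    endloop
  endfacet
  facet normal 0.0000 0.0000 -1.0000
    outer loop
      vertex 0.0 9.0 0.0
      vertex 4.5 16.8 0.0
      vertex 18.0 9.0 0.0
    endloop
  endfacet
  facet normal 0.0000 0.0000 -1.0000
    outer loop
      vertex 4.5 1.2 0.0
      vertex 0.0 9.0 0.0
      vertex 18.0 9.0 0.0
    endloop
  endfacet
  facet normal 0.0000 0.0000 -1.0000
    outer loop
      vertex 13.5 1.2 0.0
      vertex 4.5 1.2 0.0
      vertex 18.0 9.0 0.0
    endloop
  endfacet
  facet normal 0.7787 0.4492 0.4380
    outer loop
      vertex 18.0 9.0 0.0
      vertex 13.5 16.8 0.0
      vertex 9.0 9.0 16.0
    endloop
  endfacet
  facet normal 0.0000 0.8989 0.4382
    outer loop
      vertex 13.5 16.8 0.0
      vertex 4.5 16.8 0.0
      vertex 9.0 9.0 16.0
    endloop
  endfacet
  facet normal -0.7787 0.4492 0.4380
    outer loop
      vertex 4.5 16.8 0.0
      vertex 0.0 9.0 0.0
      vertex 9.0 9.0 16.0
    endloop
  endfacet
  facet normal -0.7787 -0.4492 0.4380
    outer loop
      vertex 0.0 9.0 0.0
      vertex 4.5 1.2 0.0
      vertex 9.0 9.0 16.0
    endloop
  endfacet
  facet normal 0.0000 -0.8989 0.4382
    outer loop
      vertex 4.5 1.2 0.0
      vertex 13.5 1.2 0.0
      vertex 9.0 9.0 16.0
    endloop
  endfacet
  facet normal 0.7787 -0.4492 0.4380
    outer loop
      vertex 13.5 1.2 0.0
      vertex 18.0 9.0 0.0
      vertex 9.0 9.0 16.0
    endloop
  endfacet
endsolid part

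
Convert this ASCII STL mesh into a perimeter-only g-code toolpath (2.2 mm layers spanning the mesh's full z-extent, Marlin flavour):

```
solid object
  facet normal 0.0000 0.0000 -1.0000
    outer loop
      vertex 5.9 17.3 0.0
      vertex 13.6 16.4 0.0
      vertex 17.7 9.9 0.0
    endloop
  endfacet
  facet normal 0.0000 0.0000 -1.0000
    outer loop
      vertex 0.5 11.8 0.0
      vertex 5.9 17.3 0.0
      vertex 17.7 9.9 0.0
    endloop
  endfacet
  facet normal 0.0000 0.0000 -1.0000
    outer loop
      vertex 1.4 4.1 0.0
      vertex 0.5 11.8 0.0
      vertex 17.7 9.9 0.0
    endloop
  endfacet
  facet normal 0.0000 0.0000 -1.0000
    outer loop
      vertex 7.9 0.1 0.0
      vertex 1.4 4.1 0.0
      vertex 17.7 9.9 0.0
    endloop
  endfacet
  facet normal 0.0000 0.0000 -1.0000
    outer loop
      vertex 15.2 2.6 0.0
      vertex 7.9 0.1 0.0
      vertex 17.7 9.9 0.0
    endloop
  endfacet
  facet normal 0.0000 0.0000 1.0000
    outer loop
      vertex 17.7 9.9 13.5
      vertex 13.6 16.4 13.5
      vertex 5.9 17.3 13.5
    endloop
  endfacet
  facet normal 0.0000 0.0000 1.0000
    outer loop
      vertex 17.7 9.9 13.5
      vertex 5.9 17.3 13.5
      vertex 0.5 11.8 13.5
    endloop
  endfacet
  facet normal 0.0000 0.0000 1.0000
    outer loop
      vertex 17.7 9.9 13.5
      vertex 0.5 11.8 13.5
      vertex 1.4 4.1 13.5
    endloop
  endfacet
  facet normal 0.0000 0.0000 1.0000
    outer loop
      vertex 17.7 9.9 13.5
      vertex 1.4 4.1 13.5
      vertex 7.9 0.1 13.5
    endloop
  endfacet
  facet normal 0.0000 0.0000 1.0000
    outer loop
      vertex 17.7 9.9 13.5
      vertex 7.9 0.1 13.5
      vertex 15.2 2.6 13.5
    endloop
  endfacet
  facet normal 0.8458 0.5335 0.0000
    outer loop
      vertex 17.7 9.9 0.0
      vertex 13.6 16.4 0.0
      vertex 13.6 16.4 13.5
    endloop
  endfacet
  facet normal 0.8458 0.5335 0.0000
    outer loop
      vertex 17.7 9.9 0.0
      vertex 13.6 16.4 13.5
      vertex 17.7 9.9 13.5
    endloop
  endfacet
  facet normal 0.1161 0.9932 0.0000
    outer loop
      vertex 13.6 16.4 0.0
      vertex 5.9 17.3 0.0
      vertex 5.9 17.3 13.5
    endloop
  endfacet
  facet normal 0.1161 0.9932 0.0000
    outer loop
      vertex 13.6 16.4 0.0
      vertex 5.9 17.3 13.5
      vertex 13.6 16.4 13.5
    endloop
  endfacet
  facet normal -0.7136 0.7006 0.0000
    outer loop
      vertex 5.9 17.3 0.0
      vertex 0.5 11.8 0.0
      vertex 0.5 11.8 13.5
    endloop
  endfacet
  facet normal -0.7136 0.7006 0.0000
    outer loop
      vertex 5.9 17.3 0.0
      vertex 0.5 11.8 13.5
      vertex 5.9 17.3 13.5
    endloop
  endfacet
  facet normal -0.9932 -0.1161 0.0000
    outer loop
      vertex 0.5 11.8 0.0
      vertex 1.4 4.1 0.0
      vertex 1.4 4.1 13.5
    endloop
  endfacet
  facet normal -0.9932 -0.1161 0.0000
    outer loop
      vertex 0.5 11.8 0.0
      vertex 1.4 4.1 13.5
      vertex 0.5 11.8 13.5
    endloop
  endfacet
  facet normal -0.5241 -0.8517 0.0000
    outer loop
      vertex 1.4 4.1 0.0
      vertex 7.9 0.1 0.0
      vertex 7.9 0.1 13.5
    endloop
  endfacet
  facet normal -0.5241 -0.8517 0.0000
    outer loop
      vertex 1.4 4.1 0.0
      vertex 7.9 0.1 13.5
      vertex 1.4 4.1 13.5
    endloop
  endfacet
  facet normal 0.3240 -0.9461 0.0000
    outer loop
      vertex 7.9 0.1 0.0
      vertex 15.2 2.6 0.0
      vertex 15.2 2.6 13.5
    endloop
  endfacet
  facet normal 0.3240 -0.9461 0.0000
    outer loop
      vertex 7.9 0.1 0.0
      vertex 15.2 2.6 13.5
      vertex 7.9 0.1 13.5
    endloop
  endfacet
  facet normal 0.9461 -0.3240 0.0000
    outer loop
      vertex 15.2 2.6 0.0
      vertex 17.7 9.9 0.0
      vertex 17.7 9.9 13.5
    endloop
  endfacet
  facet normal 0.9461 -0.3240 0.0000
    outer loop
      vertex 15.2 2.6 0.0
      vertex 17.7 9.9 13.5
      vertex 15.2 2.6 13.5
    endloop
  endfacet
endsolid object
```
; perimeter-only toolpath
G21 ; units = mm
G90 ; absolute positioning
G28 ; home
; layer 1
G0 Z2.2
G0 X17.7 Y9.9
G1 X13.6 Y16.4
G1 X5.9 Y17.3
G1 X0.5 Y11.8
G1 X1.4 Y4.1
G1 X7.9 Y0.1
G1 X15.2 Y2.6
G1 X17.7 Y9.9
; layer 2
G0 Z4.5
G0 X17.7 Y9.9
G1 X13.6 Y16.4
G1 X5.9 Y17.3
G1 X0.5 Y11.8
G1 X1.4 Y4.1
G1 X7.9 Y0.1
G1 X15.2 Y2.6
G1 X17.7 Y9.9
; layer 3
G0 Z6.8
G0 X17.7 Y9.9
G1 X13.6 Y16.4
G1 X5.9 Y17.3
G1 X0.5 Y11.8
G1 X1.4 Y4.1
G1 X7.9 Y0.1
G1 X15.2 Y2.6
G1 X17.7 Y9.9
; layer 4
G0 Z9.0
G0 X17.7 Y9.9
G1 X13.6 Y16.4
G1 X5.9 Y17.3
G1 X0.5 Y11.8
G1 X1.4 Y4.1
G1 X7.9 Y0.1
G1 X15.2 Y2.6
G1 X17.7 Y9.9
; layer 5
G0 Z11.2
G0 X17.7 Y9.9
G1 X13.6 Y16.4
G1 X5.9 Y17.3
G1 X0.5 Y11.8
G1 X1.4 Y4.1
G1 X7.9 Y0.1
G1 X15.2 Y2.6
G1 X17.7 Y9.9
; layer 6
G0 Z13.5
G0 X17.7 Y9.9
G1 X13.6 Y16.4
G1 X5.9 Y17.3
G1 X0.5 Y11.8
G1 X1.4 Y4.1
G1 X7.9 Y0.1
G1 X15.2 Y2.6
G1 X17.7 Y9.9
M2 ; end

The solid is a regular 7-sided prism (a cylinder approximated with 7 flat sides), circumscribed radius ≈ 8.9 mm, height ≈ 13.5 mm. Slicing at Δz = 2.2 mm — 6 equal slices spanning the solid's height, so layer i sits at z = i·h/6 — gives 6 non-empty perimeters. Each is a 7-segment closed polygon; G0 lifts to the layer z and rapids to the start vertex, then G1 traces the edges.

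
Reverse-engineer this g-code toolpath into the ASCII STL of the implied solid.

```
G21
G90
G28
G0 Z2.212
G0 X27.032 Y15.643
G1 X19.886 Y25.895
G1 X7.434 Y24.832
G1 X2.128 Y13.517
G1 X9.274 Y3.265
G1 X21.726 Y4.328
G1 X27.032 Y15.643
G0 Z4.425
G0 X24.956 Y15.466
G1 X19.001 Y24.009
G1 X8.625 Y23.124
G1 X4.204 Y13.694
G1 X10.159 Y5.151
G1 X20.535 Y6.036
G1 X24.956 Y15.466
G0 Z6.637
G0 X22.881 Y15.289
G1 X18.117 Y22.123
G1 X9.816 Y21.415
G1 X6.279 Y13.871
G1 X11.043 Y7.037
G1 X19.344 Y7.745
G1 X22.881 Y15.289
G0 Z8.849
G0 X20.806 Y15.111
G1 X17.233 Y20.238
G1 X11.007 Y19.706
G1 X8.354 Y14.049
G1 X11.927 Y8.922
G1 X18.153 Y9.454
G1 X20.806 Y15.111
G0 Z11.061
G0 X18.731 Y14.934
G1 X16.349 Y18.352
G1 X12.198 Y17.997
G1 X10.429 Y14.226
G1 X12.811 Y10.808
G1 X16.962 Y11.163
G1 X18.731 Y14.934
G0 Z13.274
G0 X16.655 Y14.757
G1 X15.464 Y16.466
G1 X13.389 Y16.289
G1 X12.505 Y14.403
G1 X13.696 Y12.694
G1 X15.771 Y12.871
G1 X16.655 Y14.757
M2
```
solid part
  facet normal 0.0000 0.0000 -1.0000
    outer loop
      vertex 6.243 26.541 0.000
      vertex 20.770 27.781 0.000
      vertex 29.107 15.820 0.000
    endloop
  endfacet
  facet normal 0.0000 0.0000 -1.0000
    outer loop
      vertex 0.053 13.340 0.000
      vertex 6.243 26.541 0.000
      vertex 29.107 15.820 0.000
    endloop
  endfacet
  facet normal 0.0000 0.0000 -1.0000
    outer loop
      vertex 8.390 1.379 0.000
      vertex 0.053 13.340 0.000
      vertex 29.107 15.820 0.000
    endloop
  endfacet
  facet normal 0.0000 0.0000 -1.0000
    outer loop
      vertex 22.917 2.619 0.000
      vertex 8.390 1.379 0.000
      vertex 29.107 15.820 0.000
    endloop
  endfacet
  facet normal 0.6358 0.4432 0.6319
    outer loop
      vertex 29.107 15.820 0.000
      vertex 20.770 27.781 0.000
      vertex 14.580 14.580 15.486
    endloop
  endfacet
  facet normal -0.0659 0.7722 0.6319
    outer loop
      vertex 20.770 27.781 0.000
      vertex 6.243 26.541 0.000
      vertex 14.580 14.580 15.486
    endloop
  endfacet
  facet normal -0.7017 0.3290 0.6319
    outer loop
      vertex 6.243 26.541 0.000
      vertex 0.053 13.340 0.000
      vertex 14.580 14.580 15.486
    endloop
  endfacet
  facet normal -0.6358 -0.4432 0.6319
    outer loop
      vertex 0.053 13.340 0.000
      vertex 8.390 1.379 0.000
      vertex 14.580 14.580 15.486
    endloop
  endfacet
  facet normal 0.0659 -0.7722 0.6319
    outer loop
      vertex 8.390 1.379 0.000
      vertex 22.917 2.619 0.000
      vertex 14.580 14.580 15.486
    endloop
  endfacet
  facet normal 0.7017 -0.3290 0.6319
    outer loop
      vertex 22.917 2.619 0.000
      vertex 29.107 15.820 0.000
      vertex 14.580 14.580 15.486
    endloop
  endfacet
endsolid part

The G0 Z moves step by Δz≈2.212 mm. The G1 loops shrink linearly with z, so the solid tapers from its base footprint up to z≈15.5. Closing with a flat bottom cap and the tapered top and triangulating gives 10 facets — a regular 6-sided pyramid, base circumscribed radius ≈ 14.6 mm, apex at z ≈ 15.5 mm.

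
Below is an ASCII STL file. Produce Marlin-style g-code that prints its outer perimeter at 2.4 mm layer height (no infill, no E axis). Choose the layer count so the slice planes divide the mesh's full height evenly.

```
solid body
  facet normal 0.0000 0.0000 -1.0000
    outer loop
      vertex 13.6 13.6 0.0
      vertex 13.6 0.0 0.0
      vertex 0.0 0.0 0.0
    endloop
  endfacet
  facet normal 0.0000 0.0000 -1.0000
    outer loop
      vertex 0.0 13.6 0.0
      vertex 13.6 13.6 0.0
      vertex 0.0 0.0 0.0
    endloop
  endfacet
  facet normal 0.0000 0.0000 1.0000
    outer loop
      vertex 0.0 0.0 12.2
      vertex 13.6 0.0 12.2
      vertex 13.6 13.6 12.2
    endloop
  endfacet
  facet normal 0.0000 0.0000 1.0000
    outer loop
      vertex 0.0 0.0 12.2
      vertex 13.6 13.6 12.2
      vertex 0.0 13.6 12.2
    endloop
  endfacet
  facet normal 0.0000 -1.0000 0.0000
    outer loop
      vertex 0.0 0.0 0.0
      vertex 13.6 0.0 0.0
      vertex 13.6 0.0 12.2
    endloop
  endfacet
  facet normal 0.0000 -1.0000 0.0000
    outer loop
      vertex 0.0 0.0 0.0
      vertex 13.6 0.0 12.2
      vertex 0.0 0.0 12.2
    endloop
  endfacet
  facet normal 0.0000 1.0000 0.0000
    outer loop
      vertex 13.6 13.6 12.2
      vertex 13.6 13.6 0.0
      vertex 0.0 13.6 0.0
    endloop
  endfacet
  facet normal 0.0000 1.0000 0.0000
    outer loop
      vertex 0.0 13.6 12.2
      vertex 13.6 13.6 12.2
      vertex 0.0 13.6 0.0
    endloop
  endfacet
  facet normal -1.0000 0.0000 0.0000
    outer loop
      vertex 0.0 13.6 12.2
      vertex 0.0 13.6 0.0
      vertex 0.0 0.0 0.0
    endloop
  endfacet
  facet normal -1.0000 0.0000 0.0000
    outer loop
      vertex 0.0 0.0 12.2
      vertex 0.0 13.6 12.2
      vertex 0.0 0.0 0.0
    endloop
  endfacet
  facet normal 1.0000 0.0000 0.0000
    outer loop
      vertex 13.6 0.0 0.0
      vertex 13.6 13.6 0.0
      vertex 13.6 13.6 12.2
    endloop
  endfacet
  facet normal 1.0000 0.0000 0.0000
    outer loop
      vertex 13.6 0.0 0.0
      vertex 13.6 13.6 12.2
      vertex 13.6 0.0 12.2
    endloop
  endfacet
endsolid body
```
; perimeter-only toolpath
G21 ; units = mm
G90 ; absolute positioning
G28 ; home
; layer 1
G0 Z2.4
G0 X0.0 Y0.0
G1 X13.6 Y0.0
G1 X13.6 Y13.6
G1 X0.0 Y13.6
G1 X0.0 Y0.0
; layer 2
G0 Z4.9
G0 X0.0 Y0.0
G1 X13.6 Y0.0
G1 X13.6 Y13.6
G1 X0.0 Y13.6
G1 X0.0 Y0.0
; layer 3
G0 Z7.3
G0 X0.0 Y0.0
G1 X13.6 Y0.0
G1 X13.6 Y13.6
G1 X0.0 Y13.6
G1 X0.0 Y0.0
; layer 4
G0 Z9.8
G0 X0.0 Y0.0
G1 X13.6 Y0.0
G1 X13.6 Y13.6
G1 X0.0 Y13.6
G1 X0.0 Y0.0
; layer 5
G0 Z12.2
G0 X0.0 Y0.0
G1 X13.6 Y0.0
G1 X13.6 Y13.6
G1 X0.0 Y13.6
G1 X0.0 Y0.0
M2 ; end

The solid is a rectangular box, roughly 13.6 × 13.6 mm footprint and 12.2 mm tall. Slicing at Δz = 2.4 mm — 5 equal slices spanning the solid's height, so layer i sits at z = i·h/5 — gives 5 non-empty perimeters. Each is a 4-segment closed polygon; G0 lifts to the layer z and rapids to the start vertex, then G1 traces the edges.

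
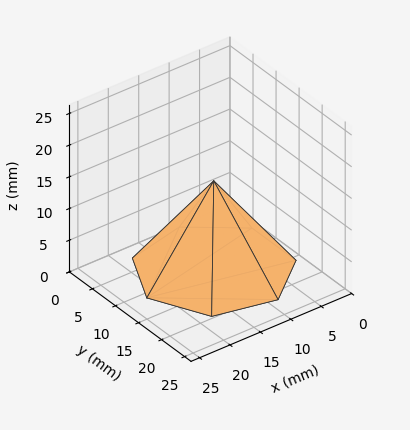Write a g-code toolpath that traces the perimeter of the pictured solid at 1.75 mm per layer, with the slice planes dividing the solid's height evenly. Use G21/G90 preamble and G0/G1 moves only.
Reading the render: the shape is a regular 7-sided pyramid, base circumscribed radius ≈ 11 mm, apex at z ≈ 14 mm (dimensions read to the nearest mm from the axis ticks). For the g-code, the solid's height is divided into equal slices at the stated Δz and each level perimeter traced with G1 moves after a G0 lift.

; perimeter-only toolpath
G21 ; units = mm
G90 ; absolute positioning
G28 ; home
; layer 1
G0 Z1.75
G0 X20.62 Y11.00
G1 X17.00 Y18.53
G1 X8.86 Y20.38
G1 X2.33 Y15.17
G1 X2.33 Y6.83
G1 X8.86 Y1.62
G1 X17.00 Y3.48
G1 X20.62 Y11.00
; layer 2
G0 Z3.50
G0 X19.25 Y11.00
G1 X16.14 Y17.45
G1 X9.16 Y19.04
G1 X3.57 Y14.58
G1 X3.57 Y7.42
G1 X9.16 Y2.96
G1 X16.14 Y4.55
G1 X19.25 Y11.00
; layer 3
G0 Z5.25
G0 X17.88 Y11.00
G1 X15.29 Y16.38
G1 X9.47 Y17.70
G1 X4.81 Y13.98
G1 X4.81 Y8.02
G1 X9.47 Y4.30
G1 X15.29 Y5.62
G1 X17.88 Y11.00
; layer 4
G0 Z7.00
G0 X16.50 Y11.00
G1 X14.43 Y15.30
G1 X9.78 Y16.36
G1 X6.04 Y13.38
G1 X6.04 Y8.62
G1 X9.78 Y5.64
G1 X14.43 Y6.70
G1 X16.50 Y11.00
; layer 5
G0 Z8.75
G0 X15.12 Y11.00
G1 X13.57 Y14.23
G1 X10.08 Y15.02
G1 X7.28 Y12.79
G1 X7.28 Y9.21
G1 X10.08 Y6.98
G1 X13.57 Y7.78
G1 X15.12 Y11.00
; layer 6
G0 Z10.50
G0 X13.75 Y11.00
G1 X12.71 Y13.15
G1 X10.39 Y13.68
G1 X8.52 Y12.19
G1 X8.52 Y9.81
G1 X10.39 Y8.32
G1 X12.71 Y8.85
G1 X13.75 Y11.00
; layer 7
G0 Z12.25
G0 X12.38 Y11.00
G1 X11.86 Y12.07
G1 X10.69 Y12.34
G1 X9.76 Y11.60
G1 X9.76 Y10.40
G1 X10.69 Y9.66
G1 X11.86 Y9.93
G1 X12.38 Y11.00
M2 ; end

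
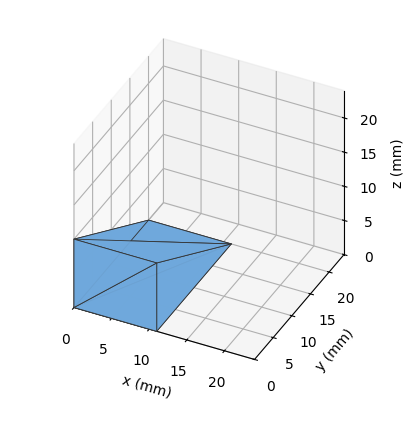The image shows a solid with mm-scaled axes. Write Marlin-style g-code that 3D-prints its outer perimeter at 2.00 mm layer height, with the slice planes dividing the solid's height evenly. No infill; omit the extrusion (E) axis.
Reading the render: the shape is a wedge (ramp): 11 × 20 mm base, rising to 10 mm along the y=0 edge and sloping linearly to z=0 at y=20 (dimensions read to the nearest mm from the axis ticks). For the g-code, the solid's height is divided into equal slices at the stated Δz and each level perimeter traced with G1 moves after a G0 lift.

; perimeter-only toolpath
G21 ; units = mm
G90 ; absolute positioning
G28 ; home
; layer 1
G0 Z2.00
G0 X0.00 Y0.00
G1 X11.00 Y0.00
G1 X11.00 Y16.00
G1 X0.00 Y16.00
G1 X0.00 Y0.00
; layer 2
G0 Z4.00
G0 X0.00 Y0.00
G1 X11.00 Y0.00
G1 X11.00 Y12.00
G1 X0.00 Y12.00
G1 X0.00 Y0.00
; layer 3
G0 Z6.00
G0 X0.00 Y0.00
G1 X11.00 Y0.00
G1 X11.00 Y8.00
G1 X0.00 Y8.00
G1 X0.00 Y0.00
; layer 4
G0 Z8.00
G0 X0.00 Y0.00
G1 X11.00 Y0.00
G1 X11.00 Y4.00
G1 X0.00 Y4.00
G1 X0.00 Y0.00
M2 ; end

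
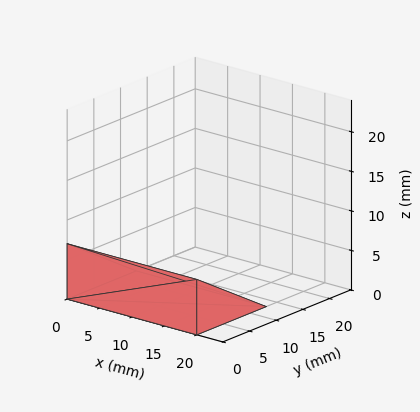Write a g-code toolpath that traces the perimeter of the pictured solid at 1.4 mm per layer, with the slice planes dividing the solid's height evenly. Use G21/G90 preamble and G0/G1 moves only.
Reading the render: the shape is a wedge (ramp): 20 × 13 mm base, rising to 7 mm along the y=0 edge and sloping linearly to z=0 at y=13 (dimensions read to the nearest mm from the axis ticks). For the g-code, the solid's height is divided into equal slices at the stated Δz and each level perimeter traced with G1 moves after a G0 lift.

; perimeter-only toolpath
G21 ; units = mm
G90 ; absolute positioning
G28 ; home
; layer 1
G0 Z1.4
G0 X0.0 Y0.0
G1 X20.0 Y0.0
G1 X20.0 Y10.4
G1 X0.0 Y10.4
G1 X0.0 Y0.0
; layer 2
G0 Z2.8
G0 X0.0 Y0.0
G1 X20.0 Y0.0
G1 X20.0 Y7.8
G1 X0.0 Y7.8
G1 X0.0 Y0.0
; layer 3
G0 Z4.2
G0 X0.0 Y0.0
G1 X20.0 Y0.0
G1 X20.0 Y5.2
G1 X0.0 Y5.2
G1 X0.0 Y0.0
; layer 4
G0 Z5.6
G0 X0.0 Y0.0
G1 X20.0 Y0.0
G1 X20.0 Y2.6
G1 X0.0 Y2.6
G1 X0.0 Y0.0
M2 ; end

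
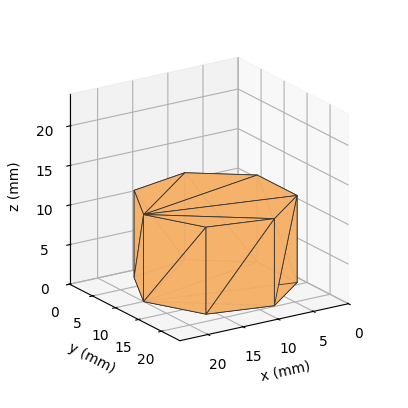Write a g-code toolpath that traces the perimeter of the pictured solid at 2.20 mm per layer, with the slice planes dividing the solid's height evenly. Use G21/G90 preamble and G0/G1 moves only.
Reading the render: the shape is a regular 7-sided prism (a cylinder approximated with 7 flat sides), circumscribed radius ≈ 10 mm, height ≈ 11 mm (dimensions read to the nearest mm from the axis ticks). For the g-code, the solid's height is divided into equal slices at the stated Δz and each level perimeter traced with G1 moves after a G0 lift.

; perimeter-only toolpath
G21 ; units = mm
G90 ; absolute positioning
G28 ; home
; layer 1
G0 Z2.20
G0 X20.00 Y10.00
G1 X16.23 Y17.82
G1 X7.77 Y19.75
G1 X0.99 Y14.34
G1 X0.99 Y5.66
G1 X7.77 Y0.25
G1 X16.23 Y2.18
G1 X20.00 Y10.00
; layer 2
G0 Z4.40
G0 X20.00 Y10.00
G1 X16.23 Y17.82
G1 X7.77 Y19.75
G1 X0.99 Y14.34
G1 X0.99 Y5.66
G1 X7.77 Y0.25
G1 X16.23 Y2.18
G1 X20.00 Y10.00
; layer 3
G0 Z6.60
G0 X20.00 Y10.00
G1 X16.23 Y17.82
G1 X7.77 Y19.75
G1 X0.99 Y14.34
G1 X0.99 Y5.66
G1 X7.77 Y0.25
G1 X16.23 Y2.18
G1 X20.00 Y10.00
; layer 4
G0 Z8.80
G0 X20.00 Y10.00
G1 X16.23 Y17.82
G1 X7.77 Y19.75
G1 X0.99 Y14.34
G1 X0.99 Y5.66
G1 X7.77 Y0.25
G1 X16.23 Y2.18
G1 X20.00 Y10.00
; layer 5
G0 Z11.00
G0 X20.00 Y10.00
G1 X16.23 Y17.82
G1 X7.77 Y19.75
G1 X0.99 Y14.34
G1 X0.99 Y5.66
G1 X7.77 Y0.25
G1 X16.23 Y2.18
G1 X20.00 Y10.00
M2 ; end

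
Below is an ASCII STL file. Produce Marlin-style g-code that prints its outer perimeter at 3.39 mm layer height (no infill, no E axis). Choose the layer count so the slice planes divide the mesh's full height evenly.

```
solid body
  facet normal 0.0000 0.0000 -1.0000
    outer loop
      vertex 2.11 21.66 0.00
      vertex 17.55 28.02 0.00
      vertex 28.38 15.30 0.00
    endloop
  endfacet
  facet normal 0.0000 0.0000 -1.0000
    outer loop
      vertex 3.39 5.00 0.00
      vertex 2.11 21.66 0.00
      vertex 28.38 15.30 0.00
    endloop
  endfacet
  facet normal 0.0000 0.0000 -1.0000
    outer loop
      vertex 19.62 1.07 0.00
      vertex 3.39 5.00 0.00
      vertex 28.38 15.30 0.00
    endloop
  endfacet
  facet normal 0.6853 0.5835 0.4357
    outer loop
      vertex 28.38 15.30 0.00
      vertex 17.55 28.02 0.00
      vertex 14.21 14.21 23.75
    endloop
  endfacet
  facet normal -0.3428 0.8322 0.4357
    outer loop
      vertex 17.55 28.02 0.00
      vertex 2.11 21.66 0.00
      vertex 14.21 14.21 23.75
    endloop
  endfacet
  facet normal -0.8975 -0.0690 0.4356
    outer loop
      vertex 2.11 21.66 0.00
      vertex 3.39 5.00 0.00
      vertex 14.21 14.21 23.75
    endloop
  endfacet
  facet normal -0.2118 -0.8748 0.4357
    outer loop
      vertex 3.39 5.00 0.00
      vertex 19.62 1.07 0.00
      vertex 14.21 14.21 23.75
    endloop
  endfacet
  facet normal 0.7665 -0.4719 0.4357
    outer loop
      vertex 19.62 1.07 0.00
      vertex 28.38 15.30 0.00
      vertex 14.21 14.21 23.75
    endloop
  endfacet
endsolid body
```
; perimeter-only toolpath
G21 ; units = mm
G90 ; absolute positioning
G28 ; home
; layer 1
G0 Z3.39
G0 X26.36 Y15.14
G1 X17.07 Y26.05
G1 X3.84 Y20.60
G1 X4.94 Y6.32
G1 X18.85 Y2.95
G1 X26.36 Y15.14
; layer 2
G0 Z6.79
G0 X24.33 Y14.99
G1 X16.60 Y24.07
G1 X5.57 Y19.53
G1 X6.48 Y7.63
G1 X18.07 Y4.82
G1 X24.33 Y14.99
; layer 3
G0 Z10.18
G0 X22.31 Y14.83
G1 X16.12 Y22.10
G1 X7.30 Y18.47
G1 X8.03 Y8.95
G1 X17.30 Y6.70
G1 X22.31 Y14.83
; layer 4
G0 Z13.57
G0 X20.28 Y14.68
G1 X15.64 Y20.13
G1 X9.02 Y17.40
G1 X9.57 Y10.26
G1 X16.53 Y8.58
G1 X20.28 Y14.68
; layer 5
G0 Z16.96
G0 X18.26 Y14.52
G1 X15.16 Y18.16
G1 X10.75 Y16.34
G1 X11.12 Y11.58
G1 X15.76 Y10.46
G1 X18.26 Y14.52
; layer 6
G0 Z20.36
G0 X16.23 Y14.37
G1 X14.69 Y16.18
G1 X12.48 Y15.27
G1 X12.66 Y12.89
G1 X14.98 Y12.33
G1 X16.23 Y14.37
M2 ; end

The solid is a regular 5-sided pyramid, base circumscribed radius ≈ 14.2 mm, apex at z ≈ 23.8 mm. Slicing at Δz = 3.39 mm — 7 equal slices spanning the solid's height, so layer i sits at z = i·h/7 — gives 6 non-empty perimeters. Each is a 5-segment closed polygon; G0 lifts to the layer z and rapids to the start vertex, then G1 traces the edges. The cross-section shrinks linearly with z (the slice at the apex is degenerate and omitted).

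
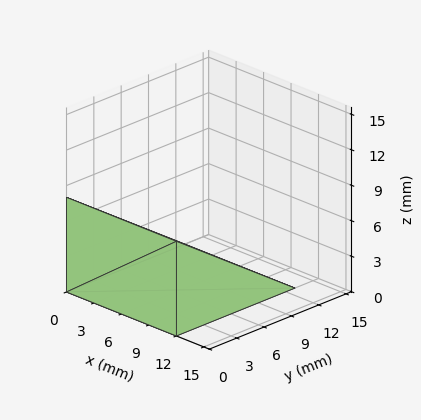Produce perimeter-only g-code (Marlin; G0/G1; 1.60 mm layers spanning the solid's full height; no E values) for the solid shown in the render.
Reading the render: the shape is a wedge (ramp): 12 × 13 mm base, rising to 8 mm along the y=0 edge and sloping linearly to z=0 at y=13 (dimensions read to the nearest mm from the axis ticks). For the g-code, the solid's height is divided into equal slices at the stated Δz and each level perimeter traced with G1 moves after a G0 lift.

; perimeter-only toolpath
G21 ; units = mm
G90 ; absolute positioning
G28 ; home
; layer 1
G0 Z1.60
G0 X0.00 Y0.00
G1 X12.00 Y0.00
G1 X12.00 Y10.40
G1 X0.00 Y10.40
G1 X0.00 Y0.00
; layer 2
G0 Z3.20
G0 X0.00 Y0.00
G1 X12.00 Y0.00
G1 X12.00 Y7.80
G1 X0.00 Y7.80
G1 X0.00 Y0.00
; layer 3
G0 Z4.80
G0 X0.00 Y0.00
G1 X12.00 Y0.00
G1 X12.00 Y5.20
G1 X0.00 Y5.20
G1 X0.00 Y0.00
; layer 4
G0 Z6.40
G0 X0.00 Y0.00
G1 X12.00 Y0.00
G1 X12.00 Y2.60
G1 X0.00 Y2.60
G1 X0.00 Y0.00
M2 ; end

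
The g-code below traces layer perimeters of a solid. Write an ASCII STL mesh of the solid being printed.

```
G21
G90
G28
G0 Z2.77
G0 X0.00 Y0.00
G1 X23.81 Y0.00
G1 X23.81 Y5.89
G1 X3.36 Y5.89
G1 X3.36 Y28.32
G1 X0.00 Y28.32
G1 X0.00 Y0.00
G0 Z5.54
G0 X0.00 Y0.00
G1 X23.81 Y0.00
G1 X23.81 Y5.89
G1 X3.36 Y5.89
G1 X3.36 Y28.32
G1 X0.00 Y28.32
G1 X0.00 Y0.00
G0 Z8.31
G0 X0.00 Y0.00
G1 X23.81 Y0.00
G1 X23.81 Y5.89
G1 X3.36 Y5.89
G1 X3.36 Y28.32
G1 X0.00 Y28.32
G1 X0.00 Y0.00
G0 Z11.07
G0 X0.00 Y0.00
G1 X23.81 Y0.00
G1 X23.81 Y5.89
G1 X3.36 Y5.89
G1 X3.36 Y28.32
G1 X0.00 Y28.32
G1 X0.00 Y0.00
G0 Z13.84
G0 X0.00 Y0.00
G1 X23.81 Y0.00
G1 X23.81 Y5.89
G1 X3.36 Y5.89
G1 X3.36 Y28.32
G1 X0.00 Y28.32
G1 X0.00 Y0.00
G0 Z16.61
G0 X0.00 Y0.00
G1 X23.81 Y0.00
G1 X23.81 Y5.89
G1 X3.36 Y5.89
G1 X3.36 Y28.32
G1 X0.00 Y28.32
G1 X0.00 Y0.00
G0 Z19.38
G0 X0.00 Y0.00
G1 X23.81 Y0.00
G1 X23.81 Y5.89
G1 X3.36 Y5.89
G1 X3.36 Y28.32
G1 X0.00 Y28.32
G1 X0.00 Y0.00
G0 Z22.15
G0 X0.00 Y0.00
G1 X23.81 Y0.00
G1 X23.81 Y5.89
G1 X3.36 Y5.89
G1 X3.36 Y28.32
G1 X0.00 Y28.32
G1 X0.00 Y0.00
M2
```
solid part
  facet normal 0.0000 0.0000 -1.0000
    outer loop
      vertex 23.81 5.89 0.00
      vertex 23.81 0.00 0.00
      vertex 0.00 0.00 0.00
    endloop
  endfacet
  facet normal 0.0000 0.0000 -1.0000
    outer loop
      vertex 3.36 5.89 0.00
      vertex 23.81 5.89 0.00
      vertex 0.00 0.00 0.00
    endloop
  endfacet
  facet normal 0.0000 0.0000 -1.0000
    outer loop
      vertex 3.36 28.32 0.00
      vertex 3.36 5.89 0.00
      vertex 0.00 0.00 0.00
    endloop
  endfacet
  facet normal 0.0000 0.0000 -1.0000
    outer loop
      vertex 0.00 28.32 0.00
      vertex 3.36 28.32 0.00
      vertex 0.00 0.00 0.00
    endloop
  endfacet
  facet normal 0.0000 0.0000 1.0000
    outer loop
      vertex 0.00 0.00 22.15
      vertex 23.81 0.00 22.15
      vertex 23.81 5.89 22.15
    endloop
  endfacet
  facet normal 0.0000 0.0000 1.0000
    outer loop
      vertex 0.00 0.00 22.15
      vertex 23.81 5.89 22.15
      vertex 3.36 5.89 22.15
    endloop
  endfacet
  facet normal 0.0000 0.0000 1.0000
    outer loop
      vertex 0.00 0.00 22.15
      vertex 3.36 5.89 22.15
      vertex 3.36 28.32 22.15
    endloop
  endfacet
  facet normal 0.0000 0.0000 1.0000
    outer loop
      vertex 0.00 0.00 22.15
      vertex 3.36 28.32 22.15
      vertex 0.00 28.32 22.15
    endloop
  endfacet
  facet normal 0.0000 -1.0000 0.0000
    outer loop
      vertex 0.00 0.00 0.00
      vertex 23.81 0.00 0.00
      vertex 23.81 0.00 22.15
    endloop
  endfacet
  facet normal 0.0000 -1.0000 0.0000
    outer loop
      vertex 0.00 0.00 0.00
      vertex 23.81 0.00 22.15
      vertex 0.00 0.00 22.15
    endloop
  endfacet
  facet normal 1.0000 0.0000 0.0000
    outer loop
      vertex 23.81 0.00 0.00
      vertex 23.81 5.89 0.00
      vertex 23.81 5.89 22.15
    endloop
  endfacet
  facet normal 1.0000 0.0000 0.0000
    outer loop
      vertex 23.81 0.00 0.00
      vertex 23.81 5.89 22.15
      vertex 23.81 0.00 22.15
    endloop
  endfacet
  facet normal 0.0000 1.0000 0.0000
    outer loop
      vertex 23.81 5.89 0.00
      vertex 3.36 5.89 0.00
      vertex 3.36 5.89 22.15
    endloop
  endfacet
  facet normal 0.0000 1.0000 0.0000
    outer loop
      vertex 23.81 5.89 0.00
      vertex 3.36 5.89 22.15
      vertex 23.81 5.89 22.15
    endloop
  endfacet
  facet normal 1.0000 0.0000 0.0000
    outer loop
      vertex 3.36 5.89 0.00
      vertex 3.36 28.32 0.00
      vertex 3.36 28.32 22.15
    endloop
  endfacet
  facet normal 1.0000 0.0000 0.0000
    outer loop
      vertex 3.36 5.89 0.00
      vertex 3.36 28.32 22.15
      vertex 3.36 5.89 22.15
    endloop
  endfacet
  facet normal 0.0000 1.0000 0.0000
    outer loop
      vertex 3.36 28.32 0.00
      vertex 0.00 28.32 0.00
      vertex 0.00 28.32 22.15
    endloop
  endfacet
  facet normal 0.0000 1.0000 0.0000
    outer loop
      vertex 3.36 28.32 0.00
      vertex 0.00 28.32 22.15
      vertex 3.36 28.32 22.15
    endloop
  endfacet
  facet normal -1.0000 0.0000 0.0000
    outer loop
      vertex 0.00 28.32 0.00
      vertex 0.00 0.00 0.00
      vertex 0.00 0.00 22.15
    endloop
  endfacet
  facet normal -1.0000 0.0000 0.0000
    outer loop
      vertex 0.00 28.32 0.00
      vertex 0.00 0.00 22.15
      vertex 0.00 28.32 22.15
    endloop
  endfacet
endsolid part

The G0 Z moves step by Δz≈2.77 mm. Every layer's G1 loop is the same polygon, so the solid is a straight extrusion of it from z=0 to z≈22.1. Closing with flat bottom and top caps and triangulating gives 20 facets — an L-shaped prism: outer 23.8 × 28.3 mm, arm thicknesses ≈ 5.89 mm (horizontal) and 3.36 mm (vertical), extruded 22.1 mm in z.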